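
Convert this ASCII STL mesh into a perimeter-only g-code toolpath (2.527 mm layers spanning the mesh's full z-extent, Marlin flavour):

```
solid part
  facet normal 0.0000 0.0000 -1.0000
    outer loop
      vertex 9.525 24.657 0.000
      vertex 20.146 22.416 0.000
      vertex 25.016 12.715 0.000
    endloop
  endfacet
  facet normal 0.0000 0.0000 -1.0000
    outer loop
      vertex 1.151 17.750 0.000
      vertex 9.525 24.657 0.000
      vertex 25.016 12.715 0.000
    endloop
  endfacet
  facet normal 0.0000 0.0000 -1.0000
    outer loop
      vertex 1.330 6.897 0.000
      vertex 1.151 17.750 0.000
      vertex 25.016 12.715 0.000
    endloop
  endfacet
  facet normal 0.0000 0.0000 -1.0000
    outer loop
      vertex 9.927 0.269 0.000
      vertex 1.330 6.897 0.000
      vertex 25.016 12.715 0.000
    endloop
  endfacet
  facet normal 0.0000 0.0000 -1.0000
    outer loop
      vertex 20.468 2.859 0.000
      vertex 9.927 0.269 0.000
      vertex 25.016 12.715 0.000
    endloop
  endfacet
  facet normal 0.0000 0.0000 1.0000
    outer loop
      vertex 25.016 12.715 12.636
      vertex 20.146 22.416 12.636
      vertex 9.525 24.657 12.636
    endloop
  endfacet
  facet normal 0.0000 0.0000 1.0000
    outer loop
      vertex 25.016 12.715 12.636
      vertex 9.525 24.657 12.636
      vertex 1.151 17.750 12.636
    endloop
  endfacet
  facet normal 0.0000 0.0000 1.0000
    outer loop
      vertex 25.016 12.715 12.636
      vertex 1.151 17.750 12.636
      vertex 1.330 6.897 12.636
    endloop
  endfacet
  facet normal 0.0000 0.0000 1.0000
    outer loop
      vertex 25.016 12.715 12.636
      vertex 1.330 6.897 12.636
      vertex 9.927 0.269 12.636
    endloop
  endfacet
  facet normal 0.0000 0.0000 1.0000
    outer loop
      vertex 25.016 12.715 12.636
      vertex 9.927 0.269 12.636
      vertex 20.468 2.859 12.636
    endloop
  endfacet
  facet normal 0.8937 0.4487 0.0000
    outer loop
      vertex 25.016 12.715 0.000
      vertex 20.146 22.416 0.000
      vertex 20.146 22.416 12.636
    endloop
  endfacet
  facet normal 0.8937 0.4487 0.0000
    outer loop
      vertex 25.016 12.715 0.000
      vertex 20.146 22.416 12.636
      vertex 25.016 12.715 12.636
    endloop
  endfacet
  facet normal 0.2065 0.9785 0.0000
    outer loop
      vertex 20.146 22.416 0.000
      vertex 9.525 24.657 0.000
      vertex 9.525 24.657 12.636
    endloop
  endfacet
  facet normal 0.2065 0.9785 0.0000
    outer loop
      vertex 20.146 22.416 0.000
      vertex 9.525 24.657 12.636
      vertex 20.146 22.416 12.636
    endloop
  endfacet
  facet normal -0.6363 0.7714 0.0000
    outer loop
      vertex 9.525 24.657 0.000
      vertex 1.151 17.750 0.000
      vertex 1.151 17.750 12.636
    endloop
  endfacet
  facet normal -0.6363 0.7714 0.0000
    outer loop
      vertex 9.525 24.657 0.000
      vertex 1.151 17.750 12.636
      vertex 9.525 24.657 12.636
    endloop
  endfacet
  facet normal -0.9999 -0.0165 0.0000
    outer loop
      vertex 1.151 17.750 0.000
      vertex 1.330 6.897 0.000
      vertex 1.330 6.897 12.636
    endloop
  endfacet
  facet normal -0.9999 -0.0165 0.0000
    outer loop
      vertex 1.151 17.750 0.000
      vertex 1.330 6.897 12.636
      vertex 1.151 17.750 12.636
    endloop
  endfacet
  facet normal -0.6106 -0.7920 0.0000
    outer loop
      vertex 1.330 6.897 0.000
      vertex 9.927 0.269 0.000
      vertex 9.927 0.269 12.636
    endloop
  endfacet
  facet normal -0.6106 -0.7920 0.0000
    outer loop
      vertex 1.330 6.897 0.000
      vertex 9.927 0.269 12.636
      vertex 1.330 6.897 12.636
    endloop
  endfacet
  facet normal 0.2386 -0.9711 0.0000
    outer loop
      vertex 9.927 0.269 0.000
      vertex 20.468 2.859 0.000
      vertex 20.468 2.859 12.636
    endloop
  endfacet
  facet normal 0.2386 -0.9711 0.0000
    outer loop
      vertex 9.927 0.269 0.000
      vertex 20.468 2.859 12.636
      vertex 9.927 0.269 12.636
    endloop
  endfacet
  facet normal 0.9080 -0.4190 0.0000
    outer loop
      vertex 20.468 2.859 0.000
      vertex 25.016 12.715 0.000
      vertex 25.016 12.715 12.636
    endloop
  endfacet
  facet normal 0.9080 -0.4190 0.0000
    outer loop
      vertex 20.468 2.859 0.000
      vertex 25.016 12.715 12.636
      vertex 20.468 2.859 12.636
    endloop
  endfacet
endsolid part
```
; perimeter-only toolpath
G21 ; units = mm
G90 ; absolute positioning
G28 ; home
; layer 1
G0 Z2.527
G0 X25.016 Y12.715
G1 X20.146 Y22.416
G1 X9.525 Y24.657
G1 X1.151 Y17.750
G1 X1.330 Y6.897
G1 X9.927 Y0.269
G1 X20.468 Y2.859
G1 X25.016 Y12.715
; layer 2
G0 Z5.054
G0 X25.016 Y12.715
G1 X20.146 Y22.416
G1 X9.525 Y24.657
G1 X1.151 Y17.750
G1 X1.330 Y6.897
G1 X9.927 Y0.269
G1 X20.468 Y2.859
G1 X25.016 Y12.715
; layer 3
G0 Z7.582
G0 X25.016 Y12.715
G1 X20.146 Y22.416
G1 X9.525 Y24.657
G1 X1.151 Y17.750
G1 X1.330 Y6.897
G1 X9.927 Y0.269
G1 X20.468 Y2.859
G1 X25.016 Y12.715
; layer 4
G0 Z10.109
G0 X25.016 Y12.715
G1 X20.146 Y22.416
G1 X9.525 Y24.657
G1 X1.151 Y17.750
G1 X1.330 Y6.897
G1 X9.927 Y0.269
G1 X20.468 Y2.859
G1 X25.016 Y12.715
; layer 5
G0 Z12.636
G0 X25.016 Y12.715
G1 X20.146 Y22.416
G1 X9.525 Y24.657
G1 X1.151 Y17.750
G1 X1.330 Y6.897
G1 X9.927 Y0.269
G1 X20.468 Y2.859
G1 X25.016 Y12.715
M2 ; end

The solid is a regular 7-sided prism (a cylinder approximated with 7 flat sides), circumscribed radius ≈ 12.5 mm, height ≈ 12.6 mm. Slicing at Δz = 2.527 mm — 5 equal slices spanning the solid's height, so layer i sits at z = i·h/5 — gives 5 non-empty perimeters. Each is a 7-segment closed polygon; G0 lifts to the layer z and rapids to the start vertex, then G1 traces the edges.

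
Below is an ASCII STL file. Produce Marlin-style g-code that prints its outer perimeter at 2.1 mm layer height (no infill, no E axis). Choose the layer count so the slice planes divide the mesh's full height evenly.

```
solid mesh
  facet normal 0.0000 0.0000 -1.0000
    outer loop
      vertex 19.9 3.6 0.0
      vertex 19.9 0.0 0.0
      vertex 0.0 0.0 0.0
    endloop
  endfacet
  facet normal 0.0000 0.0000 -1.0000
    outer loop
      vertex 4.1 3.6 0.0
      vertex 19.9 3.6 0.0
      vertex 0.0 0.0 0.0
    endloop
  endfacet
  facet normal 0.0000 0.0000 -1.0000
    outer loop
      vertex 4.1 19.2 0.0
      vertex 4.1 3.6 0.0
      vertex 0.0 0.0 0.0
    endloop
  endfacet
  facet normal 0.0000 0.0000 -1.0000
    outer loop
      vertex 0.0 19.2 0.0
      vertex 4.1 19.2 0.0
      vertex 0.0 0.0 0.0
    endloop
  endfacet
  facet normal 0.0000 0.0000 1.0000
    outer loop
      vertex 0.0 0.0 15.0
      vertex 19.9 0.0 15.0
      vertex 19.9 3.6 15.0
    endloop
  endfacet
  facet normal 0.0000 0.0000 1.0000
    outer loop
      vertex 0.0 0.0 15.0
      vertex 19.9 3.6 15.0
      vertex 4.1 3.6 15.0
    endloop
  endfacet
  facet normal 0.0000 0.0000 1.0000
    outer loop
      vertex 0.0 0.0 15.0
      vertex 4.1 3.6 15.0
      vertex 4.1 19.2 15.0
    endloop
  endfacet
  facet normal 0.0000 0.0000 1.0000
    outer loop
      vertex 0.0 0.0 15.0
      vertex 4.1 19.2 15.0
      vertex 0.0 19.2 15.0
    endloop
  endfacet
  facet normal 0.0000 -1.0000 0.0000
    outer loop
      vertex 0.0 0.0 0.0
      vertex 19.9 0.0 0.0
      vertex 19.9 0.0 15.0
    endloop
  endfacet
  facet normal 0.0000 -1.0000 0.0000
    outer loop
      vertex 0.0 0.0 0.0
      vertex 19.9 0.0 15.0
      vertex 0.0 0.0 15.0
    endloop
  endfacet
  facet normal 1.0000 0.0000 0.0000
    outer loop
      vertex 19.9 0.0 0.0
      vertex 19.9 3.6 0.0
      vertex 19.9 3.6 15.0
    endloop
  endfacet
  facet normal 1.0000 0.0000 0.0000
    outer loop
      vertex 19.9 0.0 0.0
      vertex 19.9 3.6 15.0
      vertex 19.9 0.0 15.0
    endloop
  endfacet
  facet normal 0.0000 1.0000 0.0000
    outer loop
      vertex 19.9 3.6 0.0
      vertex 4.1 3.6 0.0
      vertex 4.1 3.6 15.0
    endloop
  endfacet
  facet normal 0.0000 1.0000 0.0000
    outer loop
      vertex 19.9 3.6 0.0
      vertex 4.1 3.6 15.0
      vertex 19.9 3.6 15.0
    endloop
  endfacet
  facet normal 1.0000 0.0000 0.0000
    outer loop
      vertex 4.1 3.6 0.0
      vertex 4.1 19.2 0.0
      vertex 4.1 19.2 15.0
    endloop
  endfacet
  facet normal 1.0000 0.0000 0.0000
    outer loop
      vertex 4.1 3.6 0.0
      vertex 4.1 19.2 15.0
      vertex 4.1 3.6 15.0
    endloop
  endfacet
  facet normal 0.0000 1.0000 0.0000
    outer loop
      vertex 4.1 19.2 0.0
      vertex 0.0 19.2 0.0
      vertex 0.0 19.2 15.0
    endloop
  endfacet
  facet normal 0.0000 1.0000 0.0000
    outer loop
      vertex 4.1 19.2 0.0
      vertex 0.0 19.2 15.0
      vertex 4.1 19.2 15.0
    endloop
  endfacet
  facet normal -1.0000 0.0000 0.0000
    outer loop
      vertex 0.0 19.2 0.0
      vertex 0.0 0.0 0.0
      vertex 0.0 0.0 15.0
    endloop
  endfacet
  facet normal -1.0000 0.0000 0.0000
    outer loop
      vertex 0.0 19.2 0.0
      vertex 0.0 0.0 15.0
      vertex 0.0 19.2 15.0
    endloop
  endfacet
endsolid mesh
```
; perimeter-only toolpath
G21 ; units = mm
G90 ; absolute positioning
G28 ; home
; layer 1
G0 Z2.1
G0 X0.0 Y0.0
G1 X19.9 Y0.0
G1 X19.9 Y3.6
G1 X4.1 Y3.6
G1 X4.1 Y19.2
G1 X0.0 Y19.2
G1 X0.0 Y0.0
; layer 2
G0 Z4.3
G0 X0.0 Y0.0
G1 X19.9 Y0.0
G1 X19.9 Y3.6
G1 X4.1 Y3.6
G1 X4.1 Y19.2
G1 X0.0 Y19.2
G1 X0.0 Y0.0
; layer 3
G0 Z6.4
G0 X0.0 Y0.0
G1 X19.9 Y0.0
G1 X19.9 Y3.6
G1 X4.1 Y3.6
G1 X4.1 Y19.2
G1 X0.0 Y19.2
G1 X0.0 Y0.0
; layer 4
G0 Z8.6
G0 X0.0 Y0.0
G1 X19.9 Y0.0
G1 X19.9 Y3.6
G1 X4.1 Y3.6
G1 X4.1 Y19.2
G1 X0.0 Y19.2
G1 X0.0 Y0.0
; layer 5
G0 Z10.7
G0 X0.0 Y0.0
G1 X19.9 Y0.0
G1 X19.9 Y3.6
G1 X4.1 Y3.6
G1 X4.1 Y19.2
G1 X0.0 Y19.2
G1 X0.0 Y0.0
; layer 6
G0 Z12.9
G0 X0.0 Y0.0
G1 X19.9 Y0.0
G1 X19.9 Y3.6
G1 X4.1 Y3.6
G1 X4.1 Y19.2
G1 X0.0 Y19.2
G1 X0.0 Y0.0
; layer 7
G0 Z15.0
G0 X0.0 Y0.0
G1 X19.9 Y0.0
G1 X19.9 Y3.6
G1 X4.1 Y3.6
G1 X4.1 Y19.2
G1 X0.0 Y19.2
G1 X0.0 Y0.0
M2 ; end

The solid is an L-shaped prism: outer 19.9 × 19.2 mm, arm thicknesses ≈ 3.6 mm (horizontal) and 4.1 mm (vertical), extruded 15 mm in z. Slicing at Δz = 2.1 mm — 7 equal slices spanning the solid's height, so layer i sits at z = i·h/7 — gives 7 non-empty perimeters. Each is a 6-segment closed polygon; G0 lifts to the layer z and rapids to the start vertex, then G1 traces the edges.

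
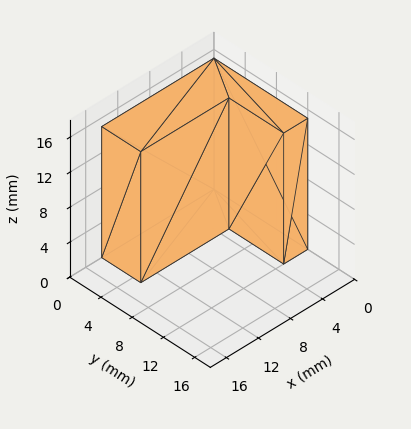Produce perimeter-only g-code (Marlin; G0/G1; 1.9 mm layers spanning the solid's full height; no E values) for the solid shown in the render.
Reading the render: the shape is an L-shaped prism: outer 14 × 12 mm, arm thicknesses ≈ 5 mm (horizontal) and 3 mm (vertical), extruded 15 mm in z (dimensions read to the nearest mm from the axis ticks). For the g-code, the solid's height is divided into equal slices at the stated Δz and each level perimeter traced with G1 moves after a G0 lift.

; perimeter-only toolpath
G21 ; units = mm
G90 ; absolute positioning
G28 ; home
; layer 1
G0 Z1.9
G0 X0.0 Y0.0
G1 X14.0 Y0.0
G1 X14.0 Y5.0
G1 X3.0 Y5.0
G1 X3.0 Y12.0
G1 X0.0 Y12.0
G1 X0.0 Y0.0
; layer 2
G0 Z3.8
G0 X0.0 Y0.0
G1 X14.0 Y0.0
G1 X14.0 Y5.0
G1 X3.0 Y5.0
G1 X3.0 Y12.0
G1 X0.0 Y12.0
G1 X0.0 Y0.0
; layer 3
G0 Z5.6
G0 X0.0 Y0.0
G1 X14.0 Y0.0
G1 X14.0 Y5.0
G1 X3.0 Y5.0
G1 X3.0 Y12.0
G1 X0.0 Y12.0
G1 X0.0 Y0.0
; layer 4
G0 Z7.5
G0 X0.0 Y0.0
G1 X14.0 Y0.0
G1 X14.0 Y5.0
G1 X3.0 Y5.0
G1 X3.0 Y12.0
G1 X0.0 Y12.0
G1 X0.0 Y0.0
; layer 5
G0 Z9.4
G0 X0.0 Y0.0
G1 X14.0 Y0.0
G1 X14.0 Y5.0
G1 X3.0 Y5.0
G1 X3.0 Y12.0
G1 X0.0 Y12.0
G1 X0.0 Y0.0
; layer 6
G0 Z11.2
G0 X0.0 Y0.0
G1 X14.0 Y0.0
G1 X14.0 Y5.0
G1 X3.0 Y5.0
G1 X3.0 Y12.0
G1 X0.0 Y12.0
G1 X0.0 Y0.0
; layer 7
G0 Z13.1
G0 X0.0 Y0.0
G1 X14.0 Y0.0
G1 X14.0 Y5.0
G1 X3.0 Y5.0
G1 X3.0 Y12.0
G1 X0.0 Y12.0
G1 X0.0 Y0.0
; layer 8
G0 Z15.0
G0 X0.0 Y0.0
G1 X14.0 Y0.0
G1 X14.0 Y5.0
G1 X3.0 Y5.0
G1 X3.0 Y12.0
G1 X0.0 Y12.0
G1 X0.0 Y0.0
M2 ; end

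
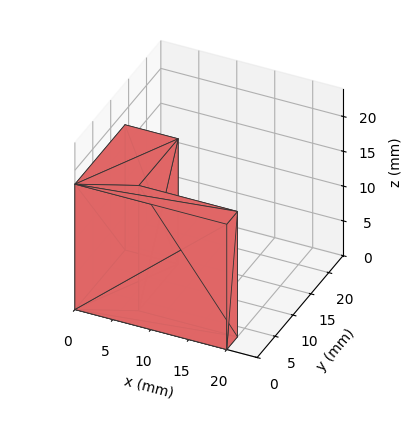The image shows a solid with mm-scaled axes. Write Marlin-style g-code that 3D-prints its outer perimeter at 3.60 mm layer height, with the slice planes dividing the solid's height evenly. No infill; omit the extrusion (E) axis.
Reading the render: the shape is an L-shaped prism: outer 20 × 14 mm, arm thicknesses ≈ 3 mm (horizontal) and 7 mm (vertical), extruded 18 mm in z (dimensions read to the nearest mm from the axis ticks). For the g-code, the solid's height is divided into equal slices at the stated Δz and each level perimeter traced with G1 moves after a G0 lift.

; perimeter-only toolpath
G21 ; units = mm
G90 ; absolute positioning
G28 ; home
; layer 1
G0 Z3.60
G0 X0.00 Y0.00
G1 X20.00 Y0.00
G1 X20.00 Y3.00
G1 X7.00 Y3.00
G1 X7.00 Y14.00
G1 X0.00 Y14.00
G1 X0.00 Y0.00
; layer 2
G0 Z7.20
G0 X0.00 Y0.00
G1 X20.00 Y0.00
G1 X20.00 Y3.00
G1 X7.00 Y3.00
G1 X7.00 Y14.00
G1 X0.00 Y14.00
G1 X0.00 Y0.00
; layer 3
G0 Z10.80
G0 X0.00 Y0.00
G1 X20.00 Y0.00
G1 X20.00 Y3.00
G1 X7.00 Y3.00
G1 X7.00 Y14.00
G1 X0.00 Y14.00
G1 X0.00 Y0.00
; layer 4
G0 Z14.40
G0 X0.00 Y0.00
G1 X20.00 Y0.00
G1 X20.00 Y3.00
G1 X7.00 Y3.00
G1 X7.00 Y14.00
G1 X0.00 Y14.00
G1 X0.00 Y0.00
; layer 5
G0 Z18.00
G0 X0.00 Y0.00
G1 X20.00 Y0.00
G1 X20.00 Y3.00
G1 X7.00 Y3.00
G1 X7.00 Y14.00
G1 X0.00 Y14.00
G1 X0.00 Y0.00
M2 ; end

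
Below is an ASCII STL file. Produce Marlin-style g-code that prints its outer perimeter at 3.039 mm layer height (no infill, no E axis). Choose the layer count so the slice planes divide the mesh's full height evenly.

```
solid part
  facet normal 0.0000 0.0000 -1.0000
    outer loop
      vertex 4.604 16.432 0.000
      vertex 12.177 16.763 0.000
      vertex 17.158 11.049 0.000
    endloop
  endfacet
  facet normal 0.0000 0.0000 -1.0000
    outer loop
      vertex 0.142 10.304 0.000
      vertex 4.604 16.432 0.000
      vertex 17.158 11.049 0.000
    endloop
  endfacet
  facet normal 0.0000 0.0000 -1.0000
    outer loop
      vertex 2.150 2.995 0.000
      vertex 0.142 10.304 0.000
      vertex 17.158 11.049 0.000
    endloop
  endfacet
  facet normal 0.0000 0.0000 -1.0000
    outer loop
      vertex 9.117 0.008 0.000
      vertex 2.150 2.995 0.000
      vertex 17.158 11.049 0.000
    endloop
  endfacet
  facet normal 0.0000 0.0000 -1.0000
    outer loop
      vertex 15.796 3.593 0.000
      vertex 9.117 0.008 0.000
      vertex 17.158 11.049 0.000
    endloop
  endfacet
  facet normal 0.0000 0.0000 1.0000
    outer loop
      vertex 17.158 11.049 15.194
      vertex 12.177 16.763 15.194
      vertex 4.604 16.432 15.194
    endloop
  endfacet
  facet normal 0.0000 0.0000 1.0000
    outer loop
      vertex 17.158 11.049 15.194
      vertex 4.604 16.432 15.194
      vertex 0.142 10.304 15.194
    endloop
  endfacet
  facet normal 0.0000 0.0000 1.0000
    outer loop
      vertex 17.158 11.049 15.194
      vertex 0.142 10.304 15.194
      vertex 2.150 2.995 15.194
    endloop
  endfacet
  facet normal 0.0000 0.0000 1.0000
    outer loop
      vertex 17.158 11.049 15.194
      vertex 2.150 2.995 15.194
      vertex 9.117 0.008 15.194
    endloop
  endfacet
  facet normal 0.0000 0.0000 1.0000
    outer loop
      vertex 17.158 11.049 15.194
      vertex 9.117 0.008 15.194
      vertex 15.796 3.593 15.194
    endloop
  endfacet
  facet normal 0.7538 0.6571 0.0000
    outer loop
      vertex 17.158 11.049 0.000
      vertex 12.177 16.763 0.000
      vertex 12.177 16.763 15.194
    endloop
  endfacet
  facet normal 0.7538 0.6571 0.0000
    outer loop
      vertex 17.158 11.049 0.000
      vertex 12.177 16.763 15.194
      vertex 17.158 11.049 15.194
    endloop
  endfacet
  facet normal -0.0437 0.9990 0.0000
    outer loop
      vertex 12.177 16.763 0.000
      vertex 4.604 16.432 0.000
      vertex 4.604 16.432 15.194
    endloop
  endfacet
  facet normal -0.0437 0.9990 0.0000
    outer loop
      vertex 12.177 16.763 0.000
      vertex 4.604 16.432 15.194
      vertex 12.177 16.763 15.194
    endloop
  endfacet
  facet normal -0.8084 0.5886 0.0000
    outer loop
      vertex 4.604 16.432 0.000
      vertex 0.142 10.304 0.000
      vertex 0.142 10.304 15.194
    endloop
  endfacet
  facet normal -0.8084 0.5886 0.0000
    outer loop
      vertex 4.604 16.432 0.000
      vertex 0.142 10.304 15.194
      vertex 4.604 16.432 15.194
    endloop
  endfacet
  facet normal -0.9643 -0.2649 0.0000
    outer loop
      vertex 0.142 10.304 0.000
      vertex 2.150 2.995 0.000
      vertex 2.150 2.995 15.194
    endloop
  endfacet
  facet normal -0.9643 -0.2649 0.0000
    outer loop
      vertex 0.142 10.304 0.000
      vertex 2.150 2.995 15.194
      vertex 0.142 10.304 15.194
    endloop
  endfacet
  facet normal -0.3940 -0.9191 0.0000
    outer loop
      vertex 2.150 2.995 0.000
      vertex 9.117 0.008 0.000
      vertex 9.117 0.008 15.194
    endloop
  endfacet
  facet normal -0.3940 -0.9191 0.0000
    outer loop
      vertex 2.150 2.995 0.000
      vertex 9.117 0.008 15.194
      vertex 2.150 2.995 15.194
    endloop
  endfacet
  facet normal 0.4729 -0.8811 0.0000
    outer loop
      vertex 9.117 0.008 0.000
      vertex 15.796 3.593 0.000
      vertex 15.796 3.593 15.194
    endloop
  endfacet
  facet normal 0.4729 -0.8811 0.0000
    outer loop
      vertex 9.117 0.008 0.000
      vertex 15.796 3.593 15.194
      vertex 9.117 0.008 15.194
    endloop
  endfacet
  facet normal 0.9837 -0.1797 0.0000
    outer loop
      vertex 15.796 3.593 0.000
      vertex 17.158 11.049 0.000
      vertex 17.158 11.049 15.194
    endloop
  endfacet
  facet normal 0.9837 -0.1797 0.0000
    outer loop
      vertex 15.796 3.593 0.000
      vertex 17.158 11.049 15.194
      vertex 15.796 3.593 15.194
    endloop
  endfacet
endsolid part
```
; perimeter-only toolpath
G21 ; units = mm
G90 ; absolute positioning
G28 ; home
; layer 1
G0 Z3.039
G0 X17.158 Y11.049
G1 X12.177 Y16.763
G1 X4.604 Y16.432
G1 X0.142 Y10.304
G1 X2.150 Y2.995
G1 X9.117 Y0.008
G1 X15.796 Y3.593
G1 X17.158 Y11.049
; layer 2
G0 Z6.078
G0 X17.158 Y11.049
G1 X12.177 Y16.763
G1 X4.604 Y16.432
G1 X0.142 Y10.304
G1 X2.150 Y2.995
G1 X9.117 Y0.008
G1 X15.796 Y3.593
G1 X17.158 Y11.049
; layer 3
G0 Z9.116
G0 X17.158 Y11.049
G1 X12.177 Y16.763
G1 X4.604 Y16.432
G1 X0.142 Y10.304
G1 X2.150 Y2.995
G1 X9.117 Y0.008
G1 X15.796 Y3.593
G1 X17.158 Y11.049
; layer 4
G0 Z12.155
G0 X17.158 Y11.049
G1 X12.177 Y16.763
G1 X4.604 Y16.432
G1 X0.142 Y10.304
G1 X2.150 Y2.995
G1 X9.117 Y0.008
G1 X15.796 Y3.593
G1 X17.158 Y11.049
; layer 5
G0 Z15.194
G0 X17.158 Y11.049
G1 X12.177 Y16.763
G1 X4.604 Y16.432
G1 X0.142 Y10.304
G1 X2.150 Y2.995
G1 X9.117 Y0.008
G1 X15.796 Y3.593
G1 X17.158 Y11.049
M2 ; end

The solid is a regular 7-sided prism (a cylinder approximated with 7 flat sides), circumscribed radius ≈ 8.73 mm, height ≈ 15.2 mm. Slicing at Δz = 3.039 mm — 5 equal slices spanning the solid's height, so layer i sits at z = i·h/5 — gives 5 non-empty perimeters. Each is a 7-segment closed polygon; G0 lifts to the layer z and rapids to the start vertex, then G1 traces the edges.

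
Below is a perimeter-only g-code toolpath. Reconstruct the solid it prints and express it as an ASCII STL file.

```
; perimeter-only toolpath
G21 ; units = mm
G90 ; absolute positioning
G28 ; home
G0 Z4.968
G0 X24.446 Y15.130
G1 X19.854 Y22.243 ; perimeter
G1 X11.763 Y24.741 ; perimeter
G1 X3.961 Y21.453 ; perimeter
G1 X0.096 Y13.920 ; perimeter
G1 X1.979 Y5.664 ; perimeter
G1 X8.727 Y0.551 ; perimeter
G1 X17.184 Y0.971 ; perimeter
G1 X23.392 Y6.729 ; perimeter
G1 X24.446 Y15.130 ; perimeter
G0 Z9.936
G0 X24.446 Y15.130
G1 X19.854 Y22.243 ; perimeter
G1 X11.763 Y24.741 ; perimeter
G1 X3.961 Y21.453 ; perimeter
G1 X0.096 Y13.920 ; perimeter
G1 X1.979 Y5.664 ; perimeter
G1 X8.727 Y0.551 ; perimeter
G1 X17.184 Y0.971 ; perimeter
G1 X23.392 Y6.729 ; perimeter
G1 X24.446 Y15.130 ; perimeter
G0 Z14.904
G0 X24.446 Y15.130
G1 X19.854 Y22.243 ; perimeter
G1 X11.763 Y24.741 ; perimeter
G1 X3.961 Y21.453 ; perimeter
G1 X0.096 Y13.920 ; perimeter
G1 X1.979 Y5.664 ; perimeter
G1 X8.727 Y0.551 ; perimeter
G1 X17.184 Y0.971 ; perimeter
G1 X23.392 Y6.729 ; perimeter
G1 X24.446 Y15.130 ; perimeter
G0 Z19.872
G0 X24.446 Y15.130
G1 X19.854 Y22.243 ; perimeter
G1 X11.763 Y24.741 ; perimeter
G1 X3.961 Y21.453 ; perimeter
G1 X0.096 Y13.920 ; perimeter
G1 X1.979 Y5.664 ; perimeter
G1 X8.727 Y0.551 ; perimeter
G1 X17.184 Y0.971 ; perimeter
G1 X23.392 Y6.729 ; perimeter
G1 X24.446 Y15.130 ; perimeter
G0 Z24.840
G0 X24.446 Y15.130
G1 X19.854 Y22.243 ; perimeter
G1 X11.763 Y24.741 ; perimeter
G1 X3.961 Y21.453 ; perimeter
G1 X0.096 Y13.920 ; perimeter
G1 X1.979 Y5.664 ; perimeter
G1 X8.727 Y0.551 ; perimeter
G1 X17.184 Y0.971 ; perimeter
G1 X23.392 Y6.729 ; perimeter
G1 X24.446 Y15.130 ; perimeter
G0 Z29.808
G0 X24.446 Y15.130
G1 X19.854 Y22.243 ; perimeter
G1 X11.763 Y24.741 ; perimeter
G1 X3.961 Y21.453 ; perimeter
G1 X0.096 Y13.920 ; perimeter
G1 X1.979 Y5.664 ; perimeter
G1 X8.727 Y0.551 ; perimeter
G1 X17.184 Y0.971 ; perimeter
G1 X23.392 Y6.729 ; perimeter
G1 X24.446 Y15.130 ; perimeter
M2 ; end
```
solid part
  facet normal 0.0000 0.0000 -1.0000
    outer loop
      vertex 11.763 24.741 0.000
      vertex 19.854 22.243 0.000
      vertex 24.446 15.130 0.000
    endloop
  endfacet
  facet normal 0.0000 0.0000 -1.0000
    outer loop
      vertex 3.961 21.453 0.000
      vertex 11.763 24.741 0.000
      vertex 24.446 15.130 0.000
    endloop
  endfacet
  facet normal 0.0000 0.0000 -1.0000
    outer loop
      vertex 0.096 13.920 0.000
      vertex 3.961 21.453 0.000
      vertex 24.446 15.130 0.000
    endloop
  endfacet
  facet normal 0.0000 0.0000 -1.0000
    outer loop
      vertex 1.979 5.664 0.000
      vertex 0.096 13.920 0.000
      vertex 24.446 15.130 0.000
    endloop
  endfacet
  facet normal 0.0000 0.0000 -1.0000
    outer loop
      vertex 8.727 0.551 0.000
      vertex 1.979 5.664 0.000
      vertex 24.446 15.130 0.000
    endloop
  endfacet
  facet normal 0.0000 0.0000 -1.0000
    outer loop
      vertex 17.184 0.971 0.000
      vertex 8.727 0.551 0.000
      vertex 24.446 15.130 0.000
    endloop
  endfacet
  facet normal 0.0000 0.0000 -1.0000
    outer loop
      vertex 23.392 6.729 0.000
      vertex 17.184 0.971 0.000
      vertex 24.446 15.130 0.000
    endloop
  endfacet
  facet normal 0.0000 0.0000 1.0000
    outer loop
      vertex 24.446 15.130 29.808
      vertex 19.854 22.243 29.808
      vertex 11.763 24.741 29.808
    endloop
  endfacet
  facet normal 0.0000 0.0000 1.0000
    outer loop
      vertex 24.446 15.130 29.808
      vertex 11.763 24.741 29.808
      vertex 3.961 21.453 29.808
    endloop
  endfacet
  facet normal 0.0000 0.0000 1.0000
    outer loop
      vertex 24.446 15.130 29.808
      vertex 3.961 21.453 29.808
      vertex 0.096 13.920 29.808
    endloop
  endfacet
  facet normal 0.0000 0.0000 1.0000
    outer loop
      vertex 24.446 15.130 29.808
      vertex 0.096 13.920 29.808
      vertex 1.979 5.664 29.808
    endloop
  endfacet
  facet normal 0.0000 0.0000 1.0000
    outer loop
      vertex 24.446 15.130 29.808
      vertex 1.979 5.664 29.808
      vertex 8.727 0.551 29.808
    endloop
  endfacet
  facet normal 0.0000 0.0000 1.0000
    outer loop
      vertex 24.446 15.130 29.808
      vertex 8.727 0.551 29.808
      vertex 17.184 0.971 29.808
    endloop
  endfacet
  facet normal 0.0000 0.0000 1.0000
    outer loop
      vertex 24.446 15.130 29.808
      vertex 17.184 0.971 29.808
      vertex 23.392 6.729 29.808
    endloop
  endfacet
  facet normal 0.8401 0.5424 0.0000
    outer loop
      vertex 24.446 15.130 0.000
      vertex 19.854 22.243 0.000
      vertex 19.854 22.243 29.808
    endloop
  endfacet
  facet normal 0.8401 0.5424 0.0000
    outer loop
      vertex 24.446 15.130 0.000
      vertex 19.854 22.243 29.808
      vertex 24.446 15.130 29.808
    endloop
  endfacet
  facet normal 0.2950 0.9555 0.0000
    outer loop
      vertex 19.854 22.243 0.000
      vertex 11.763 24.741 0.000
      vertex 11.763 24.741 29.808
    endloop
  endfacet
  facet normal 0.2950 0.9555 0.0000
    outer loop
      vertex 19.854 22.243 0.000
      vertex 11.763 24.741 29.808
      vertex 19.854 22.243 29.808
    endloop
  endfacet
  facet normal -0.3884 0.9215 0.0000
    outer loop
      vertex 11.763 24.741 0.000
      vertex 3.961 21.453 0.000
      vertex 3.961 21.453 29.808
    endloop
  endfacet
  facet normal -0.3884 0.9215 0.0000
    outer loop
      vertex 11.763 24.741 0.000
      vertex 3.961 21.453 29.808
      vertex 11.763 24.741 29.808
    endloop
  endfacet
  facet normal -0.8897 0.4565 0.0000
    outer loop
      vertex 3.961 21.453 0.000
      vertex 0.096 13.920 0.000
      vertex 0.096 13.920 29.808
    endloop
  endfacet
  facet normal -0.8897 0.4565 0.0000
    outer loop
      vertex 3.961 21.453 0.000
      vertex 0.096 13.920 29.808
      vertex 3.961 21.453 29.808
    endloop
  endfacet
  facet normal -0.9750 -0.2224 0.0000
    outer loop
      vertex 0.096 13.920 0.000
      vertex 1.979 5.664 0.000
      vertex 1.979 5.664 29.808
    endloop
  endfacet
  facet normal -0.9750 -0.2224 0.0000
    outer loop
      vertex 0.096 13.920 0.000
      vertex 1.979 5.664 29.808
      vertex 0.096 13.920 29.808
    endloop
  endfacet
  facet normal -0.6039 -0.7970 0.0000
    outer loop
      vertex 1.979 5.664 0.000
      vertex 8.727 0.551 0.000
      vertex 8.727 0.551 29.808
    endloop
  endfacet
  facet normal -0.6039 -0.7970 0.0000
    outer loop
      vertex 1.979 5.664 0.000
      vertex 8.727 0.551 29.808
      vertex 1.979 5.664 29.808
    endloop
  endfacet
  facet normal 0.0496 -0.9988 0.0000
    outer loop
      vertex 8.727 0.551 0.000
      vertex 17.184 0.971 0.000
      vertex 17.184 0.971 29.808
    endloop
  endfacet
  facet normal 0.0496 -0.9988 0.0000
    outer loop
      vertex 8.727 0.551 0.000
      vertex 17.184 0.971 29.808
      vertex 8.727 0.551 29.808
    endloop
  endfacet
  facet normal 0.6800 -0.7332 0.0000
    outer loop
      vertex 17.184 0.971 0.000
      vertex 23.392 6.729 0.000
      vertex 23.392 6.729 29.808
    endloop
  endfacet
  facet normal 0.6800 -0.7332 0.0000
    outer loop
      vertex 17.184 0.971 0.000
      vertex 23.392 6.729 29.808
      vertex 17.184 0.971 29.808
    endloop
  endfacet
  facet normal 0.9922 -0.1245 0.0000
    outer loop
      vertex 23.392 6.729 0.000
      vertex 24.446 15.130 0.000
      vertex 24.446 15.130 29.808
    endloop
  endfacet
  facet normal 0.9922 -0.1245 0.0000
    outer loop
      vertex 23.392 6.729 0.000
      vertex 24.446 15.130 29.808
      vertex 23.392 6.729 29.808
    endloop
  endfacet
endsolid part

The G0 Z moves step by Δz≈4.968 mm. Every layer's G1 loop is the same polygon, so the solid is a straight extrusion of it from z=0 to z≈29.8. Closing with flat bottom and top caps and triangulating gives 32 facets — a regular 9-sided prism (a cylinder approximated with 9 flat sides), circumscribed radius ≈ 12.4 mm, height ≈ 29.8 mm.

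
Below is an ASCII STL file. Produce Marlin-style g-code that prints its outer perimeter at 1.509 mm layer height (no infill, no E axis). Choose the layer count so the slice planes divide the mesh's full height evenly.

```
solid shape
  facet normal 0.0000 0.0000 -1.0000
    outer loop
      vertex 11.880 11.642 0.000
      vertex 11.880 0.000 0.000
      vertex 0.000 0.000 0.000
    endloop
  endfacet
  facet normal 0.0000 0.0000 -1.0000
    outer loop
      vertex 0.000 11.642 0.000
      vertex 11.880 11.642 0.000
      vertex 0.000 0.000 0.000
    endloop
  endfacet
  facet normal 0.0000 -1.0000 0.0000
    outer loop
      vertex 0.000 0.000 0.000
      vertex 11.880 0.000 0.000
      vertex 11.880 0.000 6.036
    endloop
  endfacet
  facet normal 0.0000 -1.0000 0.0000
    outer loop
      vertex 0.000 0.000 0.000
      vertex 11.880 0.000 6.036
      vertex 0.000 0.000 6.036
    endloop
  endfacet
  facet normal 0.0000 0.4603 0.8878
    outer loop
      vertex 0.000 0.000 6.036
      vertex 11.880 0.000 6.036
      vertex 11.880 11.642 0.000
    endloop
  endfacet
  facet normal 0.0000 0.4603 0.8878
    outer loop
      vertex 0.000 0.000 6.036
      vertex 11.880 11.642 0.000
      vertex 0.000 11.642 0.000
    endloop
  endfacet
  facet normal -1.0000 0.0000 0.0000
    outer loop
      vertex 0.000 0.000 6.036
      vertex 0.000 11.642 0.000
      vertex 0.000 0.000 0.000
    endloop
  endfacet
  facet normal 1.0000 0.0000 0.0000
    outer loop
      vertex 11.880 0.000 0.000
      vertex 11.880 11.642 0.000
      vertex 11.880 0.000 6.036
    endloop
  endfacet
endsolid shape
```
; perimeter-only toolpath
G21 ; units = mm
G90 ; absolute positioning
G28 ; home
; layer 1
G0 Z1.509
G0 X0.000 Y0.000
G1 X11.880 Y0.000
G1 X11.880 Y8.732
G1 X0.000 Y8.732
G1 X0.000 Y0.000
; layer 2
G0 Z3.018
G0 X0.000 Y0.000
G1 X11.880 Y0.000
G1 X11.880 Y5.821
G1 X0.000 Y5.821
G1 X0.000 Y0.000
; layer 3
G0 Z4.527
G0 X0.000 Y0.000
G1 X11.880 Y0.000
G1 X11.880 Y2.911
G1 X0.000 Y2.911
G1 X0.000 Y0.000
M2 ; end

The solid is a wedge (ramp): 11.9 × 11.6 mm base, rising to 6.04 mm along the y=0 edge and sloping linearly to z=0 at y=11.6. Slicing at Δz = 1.509 mm — 4 equal slices spanning the solid's height, so layer i sits at z = i·h/4 — gives 3 non-empty perimeters. Each is a 4-segment closed polygon; G0 lifts to the layer z and rapids to the start vertex, then G1 traces the edges. The cross-section shrinks linearly with z (the slice at the apex is degenerate and omitted).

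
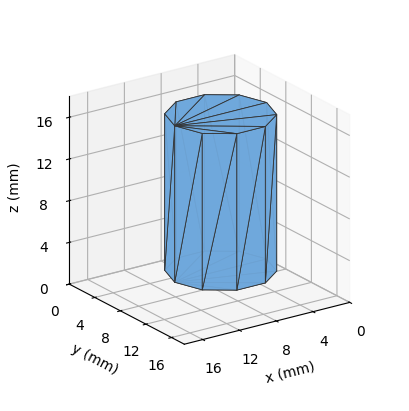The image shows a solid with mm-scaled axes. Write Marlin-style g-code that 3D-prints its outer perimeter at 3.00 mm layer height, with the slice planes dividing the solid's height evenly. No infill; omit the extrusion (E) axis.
Reading the render: the shape is a regular 10-sided prism (a cylinder approximated with 10 flat sides), circumscribed radius ≈ 5 mm, height ≈ 15 mm (dimensions read to the nearest mm from the axis ticks). For the g-code, the solid's height is divided into equal slices at the stated Δz and each level perimeter traced with G1 moves after a G0 lift.

; perimeter-only toolpath
G21 ; units = mm
G90 ; absolute positioning
G28 ; home
; layer 1
G0 Z3.00
G0 X10.00 Y5.00
G1 X9.05 Y7.94
G1 X6.55 Y9.76
G1 X3.45 Y9.76
G1 X0.95 Y7.94
G1 X0.00 Y5.00
G1 X0.95 Y2.06
G1 X3.45 Y0.24
G1 X6.55 Y0.24
G1 X9.05 Y2.06
G1 X10.00 Y5.00
; layer 2
G0 Z6.00
G0 X10.00 Y5.00
G1 X9.05 Y7.94
G1 X6.55 Y9.76
G1 X3.45 Y9.76
G1 X0.95 Y7.94
G1 X0.00 Y5.00
G1 X0.95 Y2.06
G1 X3.45 Y0.24
G1 X6.55 Y0.24
G1 X9.05 Y2.06
G1 X10.00 Y5.00
; layer 3
G0 Z9.00
G0 X10.00 Y5.00
G1 X9.05 Y7.94
G1 X6.55 Y9.76
G1 X3.45 Y9.76
G1 X0.95 Y7.94
G1 X0.00 Y5.00
G1 X0.95 Y2.06
G1 X3.45 Y0.24
G1 X6.55 Y0.24
G1 X9.05 Y2.06
G1 X10.00 Y5.00
; layer 4
G0 Z12.00
G0 X10.00 Y5.00
G1 X9.05 Y7.94
G1 X6.55 Y9.76
G1 X3.45 Y9.76
G1 X0.95 Y7.94
G1 X0.00 Y5.00
G1 X0.95 Y2.06
G1 X3.45 Y0.24
G1 X6.55 Y0.24
G1 X9.05 Y2.06
G1 X10.00 Y5.00
; layer 5
G0 Z15.00
G0 X10.00 Y5.00
G1 X9.05 Y7.94
G1 X6.55 Y9.76
G1 X3.45 Y9.76
G1 X0.95 Y7.94
G1 X0.00 Y5.00
G1 X0.95 Y2.06
G1 X3.45 Y0.24
G1 X6.55 Y0.24
G1 X9.05 Y2.06
G1 X10.00 Y5.00
M2 ; end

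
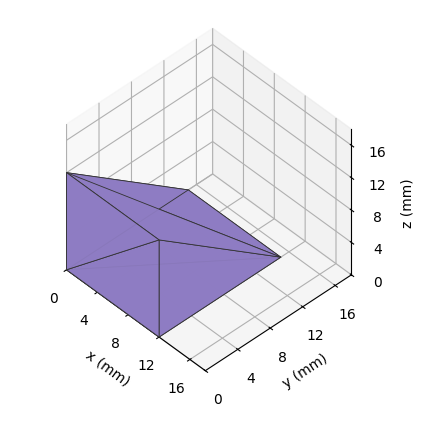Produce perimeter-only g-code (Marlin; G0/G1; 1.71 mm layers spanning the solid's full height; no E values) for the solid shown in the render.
Reading the render: the shape is a wedge (ramp): 12 × 15 mm base, rising to 12 mm along the y=0 edge and sloping linearly to z=0 at y=15 (dimensions read to the nearest mm from the axis ticks). For the g-code, the solid's height is divided into equal slices at the stated Δz and each level perimeter traced with G1 moves after a G0 lift.

; perimeter-only toolpath
G21 ; units = mm
G90 ; absolute positioning
G28 ; home
; layer 1
G0 Z1.71
G0 X0.00 Y0.00
G1 X12.00 Y0.00
G1 X12.00 Y12.86
G1 X0.00 Y12.86
G1 X0.00 Y0.00
; layer 2
G0 Z3.43
G0 X0.00 Y0.00
G1 X12.00 Y0.00
G1 X12.00 Y10.71
G1 X0.00 Y10.71
G1 X0.00 Y0.00
; layer 3
G0 Z5.14
G0 X0.00 Y0.00
G1 X12.00 Y0.00
G1 X12.00 Y8.57
G1 X0.00 Y8.57
G1 X0.00 Y0.00
; layer 4
G0 Z6.86
G0 X0.00 Y0.00
G1 X12.00 Y0.00
G1 X12.00 Y6.43
G1 X0.00 Y6.43
G1 X0.00 Y0.00
; layer 5
G0 Z8.57
G0 X0.00 Y0.00
G1 X12.00 Y0.00
G1 X12.00 Y4.29
G1 X0.00 Y4.29
G1 X0.00 Y0.00
; layer 6
G0 Z10.29
G0 X0.00 Y0.00
G1 X12.00 Y0.00
G1 X12.00 Y2.14
G1 X0.00 Y2.14
G1 X0.00 Y0.00
M2 ; end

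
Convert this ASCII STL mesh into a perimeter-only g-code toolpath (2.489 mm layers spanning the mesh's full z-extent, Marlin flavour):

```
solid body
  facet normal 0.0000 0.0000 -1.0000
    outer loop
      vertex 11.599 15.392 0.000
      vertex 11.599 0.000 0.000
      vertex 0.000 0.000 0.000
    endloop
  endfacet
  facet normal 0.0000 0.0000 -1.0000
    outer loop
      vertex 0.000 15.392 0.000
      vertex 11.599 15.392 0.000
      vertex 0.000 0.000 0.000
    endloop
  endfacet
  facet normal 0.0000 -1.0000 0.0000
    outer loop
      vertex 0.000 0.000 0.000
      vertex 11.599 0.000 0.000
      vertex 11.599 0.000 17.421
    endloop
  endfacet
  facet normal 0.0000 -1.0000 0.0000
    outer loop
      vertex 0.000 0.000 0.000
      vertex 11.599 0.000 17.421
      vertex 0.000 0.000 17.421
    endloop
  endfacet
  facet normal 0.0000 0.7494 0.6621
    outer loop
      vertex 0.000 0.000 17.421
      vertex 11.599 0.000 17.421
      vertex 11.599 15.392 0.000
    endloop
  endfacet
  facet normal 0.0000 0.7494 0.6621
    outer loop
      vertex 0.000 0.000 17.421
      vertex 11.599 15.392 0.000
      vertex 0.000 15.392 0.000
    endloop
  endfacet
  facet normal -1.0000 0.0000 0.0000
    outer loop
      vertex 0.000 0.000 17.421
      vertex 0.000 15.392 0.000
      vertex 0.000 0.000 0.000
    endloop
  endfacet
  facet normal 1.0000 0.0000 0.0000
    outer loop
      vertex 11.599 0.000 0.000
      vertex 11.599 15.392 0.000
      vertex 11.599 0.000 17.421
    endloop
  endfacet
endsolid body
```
; perimeter-only toolpath
G21 ; units = mm
G90 ; absolute positioning
G28 ; home
; layer 1
G0 Z2.489
G0 X0.000 Y0.000
G1 X11.599 Y0.000
G1 X11.599 Y13.193
G1 X0.000 Y13.193
G1 X0.000 Y0.000
; layer 2
G0 Z4.977
G0 X0.000 Y0.000
G1 X11.599 Y0.000
G1 X11.599 Y10.994
G1 X0.000 Y10.994
G1 X0.000 Y0.000
; layer 3
G0 Z7.466
G0 X0.000 Y0.000
G1 X11.599 Y0.000
G1 X11.599 Y8.795
G1 X0.000 Y8.795
G1 X0.000 Y0.000
; layer 4
G0 Z9.955
G0 X0.000 Y0.000
G1 X11.599 Y0.000
G1 X11.599 Y6.597
G1 X0.000 Y6.597
G1 X0.000 Y0.000
; layer 5
G0 Z12.444
G0 X0.000 Y0.000
G1 X11.599 Y0.000
G1 X11.599 Y4.398
G1 X0.000 Y4.398
G1 X0.000 Y0.000
; layer 6
G0 Z14.932
G0 X0.000 Y0.000
G1 X11.599 Y0.000
G1 X11.599 Y2.199
G1 X0.000 Y2.199
G1 X0.000 Y0.000
M2 ; end

The solid is a wedge (ramp): 11.6 × 15.4 mm base, rising to 17.4 mm along the y=0 edge and sloping linearly to z=0 at y=15.4. Slicing at Δz = 2.489 mm — 7 equal slices spanning the solid's height, so layer i sits at z = i·h/7 — gives 6 non-empty perimeters. Each is a 4-segment closed polygon; G0 lifts to the layer z and rapids to the start vertex, then G1 traces the edges. The cross-section shrinks linearly with z (the slice at the apex is degenerate and omitted).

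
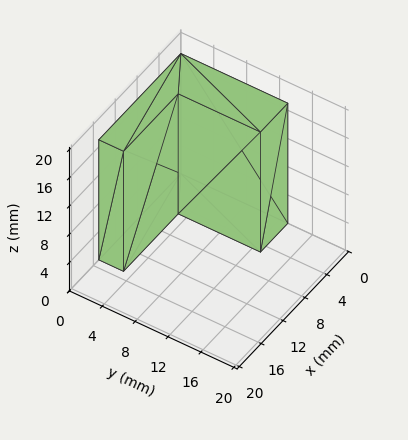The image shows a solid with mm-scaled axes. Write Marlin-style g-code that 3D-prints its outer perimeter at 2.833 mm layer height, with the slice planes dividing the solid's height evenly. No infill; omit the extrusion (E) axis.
Reading the render: the shape is an L-shaped prism: outer 15 × 13 mm, arm thicknesses ≈ 3 mm (horizontal) and 5 mm (vertical), extruded 17 mm in z (dimensions read to the nearest mm from the axis ticks). For the g-code, the solid's height is divided into equal slices at the stated Δz and each level perimeter traced with G1 moves after a G0 lift.

; perimeter-only toolpath
G21 ; units = mm
G90 ; absolute positioning
G28 ; home
; layer 1
G0 Z2.833
G0 X0.000 Y0.000
G1 X15.000 Y0.000
G1 X15.000 Y3.000
G1 X5.000 Y3.000
G1 X5.000 Y13.000
G1 X0.000 Y13.000
G1 X0.000 Y0.000
; layer 2
G0 Z5.667
G0 X0.000 Y0.000
G1 X15.000 Y0.000
G1 X15.000 Y3.000
G1 X5.000 Y3.000
G1 X5.000 Y13.000
G1 X0.000 Y13.000
G1 X0.000 Y0.000
; layer 3
G0 Z8.500
G0 X0.000 Y0.000
G1 X15.000 Y0.000
G1 X15.000 Y3.000
G1 X5.000 Y3.000
G1 X5.000 Y13.000
G1 X0.000 Y13.000
G1 X0.000 Y0.000
; layer 4
G0 Z11.333
G0 X0.000 Y0.000
G1 X15.000 Y0.000
G1 X15.000 Y3.000
G1 X5.000 Y3.000
G1 X5.000 Y13.000
G1 X0.000 Y13.000
G1 X0.000 Y0.000
; layer 5
G0 Z14.167
G0 X0.000 Y0.000
G1 X15.000 Y0.000
G1 X15.000 Y3.000
G1 X5.000 Y3.000
G1 X5.000 Y13.000
G1 X0.000 Y13.000
G1 X0.000 Y0.000
; layer 6
G0 Z17.000
G0 X0.000 Y0.000
G1 X15.000 Y0.000
G1 X15.000 Y3.000
G1 X5.000 Y3.000
G1 X5.000 Y13.000
G1 X0.000 Y13.000
G1 X0.000 Y0.000
M2 ; end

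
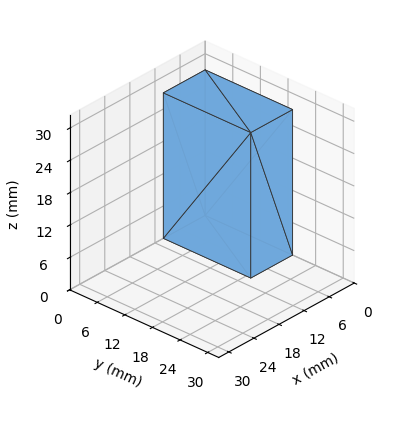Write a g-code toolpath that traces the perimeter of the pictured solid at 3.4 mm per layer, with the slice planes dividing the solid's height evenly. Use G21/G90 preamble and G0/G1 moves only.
Reading the render: the shape is a rectangular box, roughly 10 × 19 mm footprint and 27 mm tall (dimensions read to the nearest mm from the axis ticks). For the g-code, the solid's height is divided into equal slices at the stated Δz and each level perimeter traced with G1 moves after a G0 lift.

; perimeter-only toolpath
G21 ; units = mm
G90 ; absolute positioning
G28 ; home
; layer 1
G0 Z3.4
G0 X0.0 Y0.0
G1 X10.0 Y0.0
G1 X10.0 Y19.0
G1 X0.0 Y19.0
G1 X0.0 Y0.0
; layer 2
G0 Z6.8
G0 X0.0 Y0.0
G1 X10.0 Y0.0
G1 X10.0 Y19.0
G1 X0.0 Y19.0
G1 X0.0 Y0.0
; layer 3
G0 Z10.1
G0 X0.0 Y0.0
G1 X10.0 Y0.0
G1 X10.0 Y19.0
G1 X0.0 Y19.0
G1 X0.0 Y0.0
; layer 4
G0 Z13.5
G0 X0.0 Y0.0
G1 X10.0 Y0.0
G1 X10.0 Y19.0
G1 X0.0 Y19.0
G1 X0.0 Y0.0
; layer 5
G0 Z16.9
G0 X0.0 Y0.0
G1 X10.0 Y0.0
G1 X10.0 Y19.0
G1 X0.0 Y19.0
G1 X0.0 Y0.0
; layer 6
G0 Z20.2
G0 X0.0 Y0.0
G1 X10.0 Y0.0
G1 X10.0 Y19.0
G1 X0.0 Y19.0
G1 X0.0 Y0.0
; layer 7
G0 Z23.6
G0 X0.0 Y0.0
G1 X10.0 Y0.0
G1 X10.0 Y19.0
G1 X0.0 Y19.0
G1 X0.0 Y0.0
; layer 8
G0 Z27.0
G0 X0.0 Y0.0
G1 X10.0 Y0.0
G1 X10.0 Y19.0
G1 X0.0 Y19.0
G1 X0.0 Y0.0
M2 ; end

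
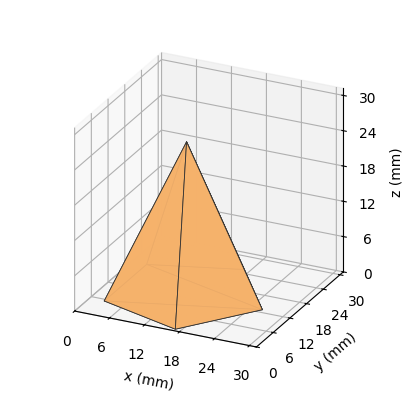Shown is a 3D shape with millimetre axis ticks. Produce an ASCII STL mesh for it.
Reading the render: the shape is a regular 5-sided pyramid, base circumscribed radius ≈ 13 mm, apex at z ≈ 26 mm (dimensions read to the nearest mm from the axis ticks). For the STL, each face is triangulated and given an outward normal.

solid part
  facet normal 0.0000 0.0000 -1.0000
    outer loop
      vertex 2.5 20.6 0.0
      vertex 17.0 25.4 0.0
      vertex 26.0 13.0 0.0
    endloop
  endfacet
  facet normal 0.0000 0.0000 -1.0000
    outer loop
      vertex 2.5 5.4 0.0
      vertex 2.5 20.6 0.0
      vertex 26.0 13.0 0.0
    endloop
  endfacet
  facet normal 0.0000 0.0000 -1.0000
    outer loop
      vertex 17.0 0.6 0.0
      vertex 2.5 5.4 0.0
      vertex 26.0 13.0 0.0
    endloop
  endfacet
  facet normal 0.7502 0.5445 0.3751
    outer loop
      vertex 26.0 13.0 0.0
      vertex 17.0 25.4 0.0
      vertex 13.0 13.0 26.0
    endloop
  endfacet
  facet normal -0.2913 0.8801 0.3749
    outer loop
      vertex 17.0 25.4 0.0
      vertex 2.5 20.6 0.0
      vertex 13.0 13.0 26.0
    endloop
  endfacet
  facet normal -0.9272 0.0000 0.3745
    outer loop
      vertex 2.5 20.6 0.0
      vertex 2.5 5.4 0.0
      vertex 13.0 13.0 26.0
    endloop
  endfacet
  facet normal -0.2913 -0.8801 0.3749
    outer loop
      vertex 2.5 5.4 0.0
      vertex 17.0 0.6 0.0
      vertex 13.0 13.0 26.0
    endloop
  endfacet
  facet normal 0.7502 -0.5445 0.3751
    outer loop
      vertex 17.0 0.6 0.0
      vertex 26.0 13.0 0.0
      vertex 13.0 13.0 26.0
    endloop
  endfacet
endsolid part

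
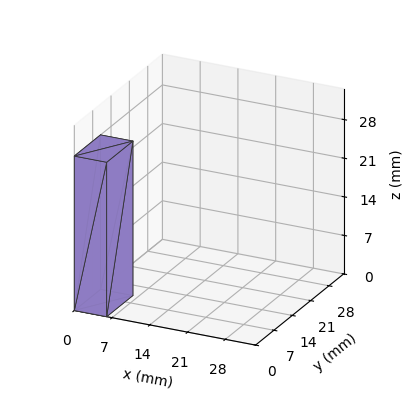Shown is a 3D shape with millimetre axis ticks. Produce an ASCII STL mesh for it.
Reading the render: the shape is a rectangular box, roughly 6 × 10 mm footprint and 28 mm tall (dimensions read to the nearest mm from the axis ticks). For the STL, each face is triangulated and given an outward normal.

solid part
  facet normal 0.0000 0.0000 -1.0000
    outer loop
      vertex 6.000 10.000 0.000
      vertex 6.000 0.000 0.000
      vertex 0.000 0.000 0.000
    endloop
  endfacet
  facet normal 0.0000 0.0000 -1.0000
    outer loop
      vertex 0.000 10.000 0.000
      vertex 6.000 10.000 0.000
      vertex 0.000 0.000 0.000
    endloop
  endfacet
  facet normal 0.0000 0.0000 1.0000
    outer loop
      vertex 0.000 0.000 28.000
      vertex 6.000 0.000 28.000
      vertex 6.000 10.000 28.000
    endloop
  endfacet
  facet normal 0.0000 0.0000 1.0000
    outer loop
      vertex 0.000 0.000 28.000
      vertex 6.000 10.000 28.000
      vertex 0.000 10.000 28.000
    endloop
  endfacet
  facet normal 0.0000 -1.0000 0.0000
    outer loop
      vertex 0.000 0.000 0.000
      vertex 6.000 0.000 0.000
      vertex 6.000 0.000 28.000
    endloop
  endfacet
  facet normal 0.0000 -1.0000 0.0000
    outer loop
      vertex 0.000 0.000 0.000
      vertex 6.000 0.000 28.000
      vertex 0.000 0.000 28.000
    endloop
  endfacet
  facet normal 0.0000 1.0000 0.0000
    outer loop
      vertex 6.000 10.000 28.000
      vertex 6.000 10.000 0.000
      vertex 0.000 10.000 0.000
    endloop
  endfacet
  facet normal 0.0000 1.0000 0.0000
    outer loop
      vertex 0.000 10.000 28.000
      vertex 6.000 10.000 28.000
      vertex 0.000 10.000 0.000
    endloop
  endfacet
  facet normal -1.0000 0.0000 0.0000
    outer loop
      vertex 0.000 10.000 28.000
      vertex 0.000 10.000 0.000
      vertex 0.000 0.000 0.000
    endloop
  endfacet
  facet normal -1.0000 0.0000 0.0000
    outer loop
      vertex 0.000 0.000 28.000
      vertex 0.000 10.000 28.000
      vertex 0.000 0.000 0.000
    endloop
  endfacet
  facet normal 1.0000 0.0000 0.0000
    outer loop
      vertex 6.000 0.000 0.000
      vertex 6.000 10.000 0.000
      vertex 6.000 10.000 28.000
    endloop
  endfacet
  facet normal 1.0000 0.0000 0.0000
    outer loop
      vertex 6.000 0.000 0.000
      vertex 6.000 10.000 28.000
      vertex 6.000 0.000 28.000
    endloop
  endfacet
endsolid part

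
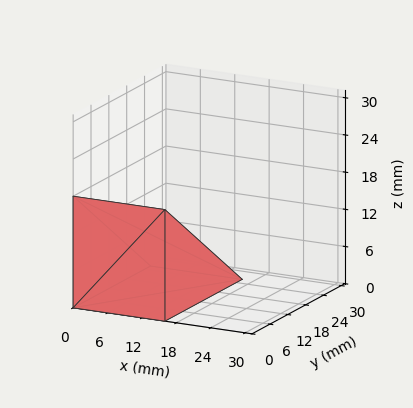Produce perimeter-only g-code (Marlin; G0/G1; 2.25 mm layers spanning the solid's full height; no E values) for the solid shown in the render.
Reading the render: the shape is a wedge (ramp): 16 × 26 mm base, rising to 18 mm along the y=0 edge and sloping linearly to z=0 at y=26 (dimensions read to the nearest mm from the axis ticks). For the g-code, the solid's height is divided into equal slices at the stated Δz and each level perimeter traced with G1 moves after a G0 lift.

; perimeter-only toolpath
G21 ; units = mm
G90 ; absolute positioning
G28 ; home
; layer 1
G0 Z2.25
G0 X0.00 Y0.00
G1 X16.00 Y0.00
G1 X16.00 Y22.75
G1 X0.00 Y22.75
G1 X0.00 Y0.00
; layer 2
G0 Z4.50
G0 X0.00 Y0.00
G1 X16.00 Y0.00
G1 X16.00 Y19.50
G1 X0.00 Y19.50
G1 X0.00 Y0.00
; layer 3
G0 Z6.75
G0 X0.00 Y0.00
G1 X16.00 Y0.00
G1 X16.00 Y16.25
G1 X0.00 Y16.25
G1 X0.00 Y0.00
; layer 4
G0 Z9.00
G0 X0.00 Y0.00
G1 X16.00 Y0.00
G1 X16.00 Y13.00
G1 X0.00 Y13.00
G1 X0.00 Y0.00
; layer 5
G0 Z11.25
G0 X0.00 Y0.00
G1 X16.00 Y0.00
G1 X16.00 Y9.75
G1 X0.00 Y9.75
G1 X0.00 Y0.00
; layer 6
G0 Z13.50
G0 X0.00 Y0.00
G1 X16.00 Y0.00
G1 X16.00 Y6.50
G1 X0.00 Y6.50
G1 X0.00 Y0.00
; layer 7
G0 Z15.75
G0 X0.00 Y0.00
G1 X16.00 Y0.00
G1 X16.00 Y3.25
G1 X0.00 Y3.25
G1 X0.00 Y0.00
M2 ; end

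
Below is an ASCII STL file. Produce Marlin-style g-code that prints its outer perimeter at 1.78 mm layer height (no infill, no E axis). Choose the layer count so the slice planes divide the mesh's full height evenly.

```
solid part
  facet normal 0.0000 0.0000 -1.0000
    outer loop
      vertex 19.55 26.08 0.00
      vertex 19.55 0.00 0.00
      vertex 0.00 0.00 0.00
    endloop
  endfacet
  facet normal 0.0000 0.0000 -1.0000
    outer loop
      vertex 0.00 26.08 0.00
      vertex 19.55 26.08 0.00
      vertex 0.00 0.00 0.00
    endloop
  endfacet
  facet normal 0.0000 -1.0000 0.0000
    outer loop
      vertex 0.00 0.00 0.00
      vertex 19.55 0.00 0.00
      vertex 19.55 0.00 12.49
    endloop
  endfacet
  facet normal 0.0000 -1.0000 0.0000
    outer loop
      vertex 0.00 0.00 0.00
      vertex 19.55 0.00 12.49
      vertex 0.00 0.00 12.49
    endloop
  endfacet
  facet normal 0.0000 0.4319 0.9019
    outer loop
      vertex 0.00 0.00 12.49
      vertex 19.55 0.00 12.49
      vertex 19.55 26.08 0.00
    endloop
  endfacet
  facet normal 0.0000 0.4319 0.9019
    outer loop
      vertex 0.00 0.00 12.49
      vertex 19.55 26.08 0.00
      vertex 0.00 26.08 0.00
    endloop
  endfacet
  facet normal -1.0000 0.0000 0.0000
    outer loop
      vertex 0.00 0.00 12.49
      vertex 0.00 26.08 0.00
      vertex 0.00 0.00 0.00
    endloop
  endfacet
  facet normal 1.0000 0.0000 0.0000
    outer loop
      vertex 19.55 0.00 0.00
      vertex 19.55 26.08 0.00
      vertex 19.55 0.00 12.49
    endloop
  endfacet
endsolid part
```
; perimeter-only toolpath
G21 ; units = mm
G90 ; absolute positioning
G28 ; home
; layer 1
G0 Z1.78
G0 X0.00 Y0.00
G1 X19.55 Y0.00
G1 X19.55 Y22.35
G1 X0.00 Y22.35
G1 X0.00 Y0.00
; layer 2
G0 Z3.57
G0 X0.00 Y0.00
G1 X19.55 Y0.00
G1 X19.55 Y18.63
G1 X0.00 Y18.63
G1 X0.00 Y0.00
; layer 3
G0 Z5.35
G0 X0.00 Y0.00
G1 X19.55 Y0.00
G1 X19.55 Y14.90
G1 X0.00 Y14.90
G1 X0.00 Y0.00
; layer 4
G0 Z7.14
G0 X0.00 Y0.00
G1 X19.55 Y0.00
G1 X19.55 Y11.18
G1 X0.00 Y11.18
G1 X0.00 Y0.00
; layer 5
G0 Z8.92
G0 X0.00 Y0.00
G1 X19.55 Y0.00
G1 X19.55 Y7.45
G1 X0.00 Y7.45
G1 X0.00 Y0.00
; layer 6
G0 Z10.71
G0 X0.00 Y0.00
G1 X19.55 Y0.00
G1 X19.55 Y3.73
G1 X0.00 Y3.73
G1 X0.00 Y0.00
M2 ; end

The solid is a wedge (ramp): 19.6 × 26.1 mm base, rising to 12.5 mm along the y=0 edge and sloping linearly to z=0 at y=26.1. Slicing at Δz = 1.78 mm — 7 equal slices spanning the solid's height, so layer i sits at z = i·h/7 — gives 6 non-empty perimeters. Each is a 4-segment closed polygon; G0 lifts to the layer z and rapids to the start vertex, then G1 traces the edges. The cross-section shrinks linearly with z (the slice at the apex is degenerate and omitted).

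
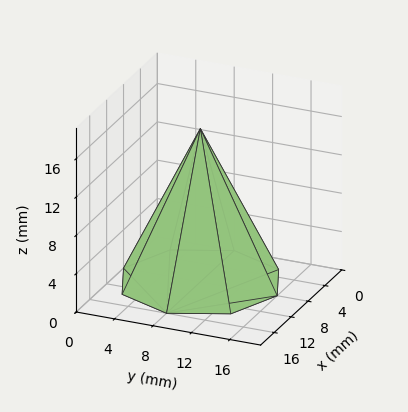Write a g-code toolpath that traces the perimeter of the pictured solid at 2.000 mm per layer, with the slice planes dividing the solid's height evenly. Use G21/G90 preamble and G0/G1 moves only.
Reading the render: the shape is a regular 8-sided pyramid, base circumscribed radius ≈ 8 mm, apex at z ≈ 16 mm (dimensions read to the nearest mm from the axis ticks). For the g-code, the solid's height is divided into equal slices at the stated Δz and each level perimeter traced with G1 moves after a G0 lift.

; perimeter-only toolpath
G21 ; units = mm
G90 ; absolute positioning
G28 ; home
; layer 1
G0 Z2.000
G0 X15.000 Y8.000
G1 X12.950 Y12.950
G1 X8.000 Y15.000
G1 X3.050 Y12.950
G1 X1.000 Y8.000
G1 X3.050 Y3.050
G1 X8.000 Y1.000
G1 X12.950 Y3.050
G1 X15.000 Y8.000
; layer 2
G0 Z4.000
G0 X14.000 Y8.000
G1 X12.243 Y12.243
G1 X8.000 Y14.000
G1 X3.757 Y12.243
G1 X2.000 Y8.000
G1 X3.757 Y3.757
G1 X8.000 Y2.000
G1 X12.243 Y3.757
G1 X14.000 Y8.000
; layer 3
G0 Z6.000
G0 X13.000 Y8.000
G1 X11.536 Y11.536
G1 X8.000 Y13.000
G1 X4.464 Y11.536
G1 X3.000 Y8.000
G1 X4.464 Y4.464
G1 X8.000 Y3.000
G1 X11.536 Y4.464
G1 X13.000 Y8.000
; layer 4
G0 Z8.000
G0 X12.000 Y8.000
G1 X10.829 Y10.829
G1 X8.000 Y12.000
G1 X5.171 Y10.829
G1 X4.000 Y8.000
G1 X5.171 Y5.171
G1 X8.000 Y4.000
G1 X10.829 Y5.171
G1 X12.000 Y8.000
; layer 5
G0 Z10.000
G0 X11.000 Y8.000
G1 X10.121 Y10.121
G1 X8.000 Y11.000
G1 X5.879 Y10.121
G1 X5.000 Y8.000
G1 X5.879 Y5.879
G1 X8.000 Y5.000
G1 X10.121 Y5.879
G1 X11.000 Y8.000
; layer 6
G0 Z12.000
G0 X10.000 Y8.000
G1 X9.414 Y9.414
G1 X8.000 Y10.000
G1 X6.586 Y9.414
G1 X6.000 Y8.000
G1 X6.586 Y6.586
G1 X8.000 Y6.000
G1 X9.414 Y6.586
G1 X10.000 Y8.000
; layer 7
G0 Z14.000
G0 X9.000 Y8.000
G1 X8.707 Y8.707
G1 X8.000 Y9.000
G1 X7.293 Y8.707
G1 X7.000 Y8.000
G1 X7.293 Y7.293
G1 X8.000 Y7.000
G1 X8.707 Y7.293
G1 X9.000 Y8.000
M2 ; end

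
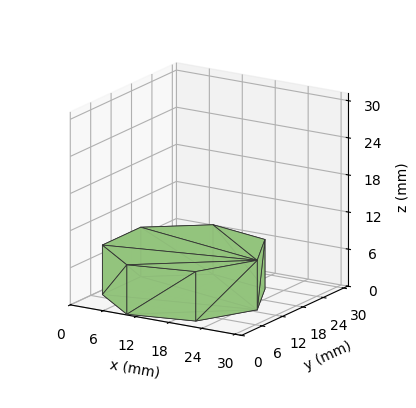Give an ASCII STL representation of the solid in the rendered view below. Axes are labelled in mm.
Reading the render: the shape is a regular 7-sided prism (a cylinder approximated with 7 flat sides), circumscribed radius ≈ 13 mm, height ≈ 8 mm (dimensions read to the nearest mm from the axis ticks). For the STL, each face is triangulated and given an outward normal.

solid part
  facet normal 0.0000 0.0000 -1.0000
    outer loop
      vertex 10.11 25.67 0.00
      vertex 21.11 23.16 0.00
      vertex 26.00 13.00 0.00
    endloop
  endfacet
  facet normal 0.0000 0.0000 -1.0000
    outer loop
      vertex 1.29 18.64 0.00
      vertex 10.11 25.67 0.00
      vertex 26.00 13.00 0.00
    endloop
  endfacet
  facet normal 0.0000 0.0000 -1.0000
    outer loop
      vertex 1.29 7.36 0.00
      vertex 1.29 18.64 0.00
      vertex 26.00 13.00 0.00
    endloop
  endfacet
  facet normal 0.0000 0.0000 -1.0000
    outer loop
      vertex 10.11 0.33 0.00
      vertex 1.29 7.36 0.00
      vertex 26.00 13.00 0.00
    endloop
  endfacet
  facet normal 0.0000 0.0000 -1.0000
    outer loop
      vertex 21.11 2.84 0.00
      vertex 10.11 0.33 0.00
      vertex 26.00 13.00 0.00
    endloop
  endfacet
  facet normal 0.0000 0.0000 1.0000
    outer loop
      vertex 26.00 13.00 8.00
      vertex 21.11 23.16 8.00
      vertex 10.11 25.67 8.00
    endloop
  endfacet
  facet normal 0.0000 0.0000 1.0000
    outer loop
      vertex 26.00 13.00 8.00
      vertex 10.11 25.67 8.00
      vertex 1.29 18.64 8.00
    endloop
  endfacet
  facet normal 0.0000 0.0000 1.0000
    outer loop
      vertex 26.00 13.00 8.00
      vertex 1.29 18.64 8.00
      vertex 1.29 7.36 8.00
    endloop
  endfacet
  facet normal 0.0000 0.0000 1.0000
    outer loop
      vertex 26.00 13.00 8.00
      vertex 1.29 7.36 8.00
      vertex 10.11 0.33 8.00
    endloop
  endfacet
  facet normal 0.0000 0.0000 1.0000
    outer loop
      vertex 26.00 13.00 8.00
      vertex 10.11 0.33 8.00
      vertex 21.11 2.84 8.00
    endloop
  endfacet
  facet normal 0.9011 0.4337 0.0000
    outer loop
      vertex 26.00 13.00 0.00
      vertex 21.11 23.16 0.00
      vertex 21.11 23.16 8.00
    endloop
  endfacet
  facet normal 0.9011 0.4337 0.0000
    outer loop
      vertex 26.00 13.00 0.00
      vertex 21.11 23.16 8.00
      vertex 26.00 13.00 8.00
    endloop
  endfacet
  facet normal 0.2225 0.9749 0.0000
    outer loop
      vertex 21.11 23.16 0.00
      vertex 10.11 25.67 0.00
      vertex 10.11 25.67 8.00
    endloop
  endfacet
  facet normal 0.2225 0.9749 0.0000
    outer loop
      vertex 21.11 23.16 0.00
      vertex 10.11 25.67 8.00
      vertex 21.11 23.16 8.00
    endloop
  endfacet
  facet normal -0.6233 0.7820 0.0000
    outer loop
      vertex 10.11 25.67 0.00
      vertex 1.29 18.64 0.00
      vertex 1.29 18.64 8.00
    endloop
  endfacet
  facet normal -0.6233 0.7820 0.0000
    outer loop
      vertex 10.11 25.67 0.00
      vertex 1.29 18.64 8.00
      vertex 10.11 25.67 8.00
    endloop
  endfacet
  facet normal -1.0000 0.0000 0.0000
    outer loop
      vertex 1.29 18.64 0.00
      vertex 1.29 7.36 0.00
      vertex 1.29 7.36 8.00
    endloop
  endfacet
  facet normal -1.0000 0.0000 0.0000
    outer loop
      vertex 1.29 18.64 0.00
      vertex 1.29 7.36 8.00
      vertex 1.29 18.64 8.00
    endloop
  endfacet
  facet normal -0.6233 -0.7820 0.0000
    outer loop
      vertex 1.29 7.36 0.00
      vertex 10.11 0.33 0.00
      vertex 10.11 0.33 8.00
    endloop
  endfacet
  facet normal -0.6233 -0.7820 0.0000
    outer loop
      vertex 1.29 7.36 0.00
      vertex 10.11 0.33 8.00
      vertex 1.29 7.36 8.00
    endloop
  endfacet
  facet normal 0.2225 -0.9749 0.0000
    outer loop
      vertex 10.11 0.33 0.00
      vertex 21.11 2.84 0.00
      vertex 21.11 2.84 8.00
    endloop
  endfacet
  facet normal 0.2225 -0.9749 0.0000
    outer loop
      vertex 10.11 0.33 0.00
      vertex 21.11 2.84 8.00
      vertex 10.11 0.33 8.00
    endloop
  endfacet
  facet normal 0.9011 -0.4337 0.0000
    outer loop
      vertex 21.11 2.84 0.00
      vertex 26.00 13.00 0.00
      vertex 26.00 13.00 8.00
    endloop
  endfacet
  facet normal 0.9011 -0.4337 0.0000
    outer loop
      vertex 21.11 2.84 0.00
      vertex 26.00 13.00 8.00
      vertex 21.11 2.84 8.00
    endloop
  endfacet
endsolid part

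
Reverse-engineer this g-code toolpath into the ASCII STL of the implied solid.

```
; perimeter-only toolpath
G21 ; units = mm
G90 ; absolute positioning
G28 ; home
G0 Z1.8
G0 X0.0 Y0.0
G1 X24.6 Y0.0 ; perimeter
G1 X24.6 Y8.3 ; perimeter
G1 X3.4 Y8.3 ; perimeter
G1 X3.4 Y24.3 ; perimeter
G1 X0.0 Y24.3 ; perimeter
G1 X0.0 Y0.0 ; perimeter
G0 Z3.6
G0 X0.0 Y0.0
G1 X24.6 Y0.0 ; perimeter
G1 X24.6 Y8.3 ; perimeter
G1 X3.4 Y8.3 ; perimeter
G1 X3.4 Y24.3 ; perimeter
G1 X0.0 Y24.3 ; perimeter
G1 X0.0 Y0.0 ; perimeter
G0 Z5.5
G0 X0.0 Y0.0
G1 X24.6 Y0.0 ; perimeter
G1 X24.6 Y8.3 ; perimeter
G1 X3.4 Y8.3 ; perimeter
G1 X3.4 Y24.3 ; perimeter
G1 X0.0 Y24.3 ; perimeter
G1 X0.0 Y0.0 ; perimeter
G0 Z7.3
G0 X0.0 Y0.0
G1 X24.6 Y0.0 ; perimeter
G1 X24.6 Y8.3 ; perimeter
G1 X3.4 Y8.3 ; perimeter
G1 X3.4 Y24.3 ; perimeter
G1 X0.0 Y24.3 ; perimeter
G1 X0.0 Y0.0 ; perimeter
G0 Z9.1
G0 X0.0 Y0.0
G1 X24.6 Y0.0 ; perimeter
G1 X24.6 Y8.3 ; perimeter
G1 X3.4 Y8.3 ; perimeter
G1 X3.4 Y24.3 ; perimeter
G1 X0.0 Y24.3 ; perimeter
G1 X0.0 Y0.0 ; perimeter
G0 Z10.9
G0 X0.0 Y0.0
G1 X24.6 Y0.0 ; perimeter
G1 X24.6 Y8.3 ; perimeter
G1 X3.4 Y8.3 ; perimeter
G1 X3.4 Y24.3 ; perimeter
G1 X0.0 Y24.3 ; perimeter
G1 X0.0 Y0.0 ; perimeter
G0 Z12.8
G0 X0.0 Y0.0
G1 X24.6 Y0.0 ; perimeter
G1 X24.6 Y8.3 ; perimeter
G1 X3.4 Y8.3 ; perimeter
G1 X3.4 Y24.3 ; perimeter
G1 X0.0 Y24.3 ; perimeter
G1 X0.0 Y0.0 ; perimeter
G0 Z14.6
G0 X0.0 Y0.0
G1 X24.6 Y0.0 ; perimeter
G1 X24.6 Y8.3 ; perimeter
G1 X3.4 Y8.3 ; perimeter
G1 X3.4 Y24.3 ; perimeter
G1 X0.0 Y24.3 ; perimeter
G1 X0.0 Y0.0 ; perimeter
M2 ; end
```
solid part
  facet normal 0.0000 0.0000 -1.0000
    outer loop
      vertex 24.6 8.3 0.0
      vertex 24.6 0.0 0.0
      vertex 0.0 0.0 0.0
    endloop
  endfacet
  facet normal 0.0000 0.0000 -1.0000
    outer loop
      vertex 3.4 8.3 0.0
      vertex 24.6 8.3 0.0
      vertex 0.0 0.0 0.0
    endloop
  endfacet
  facet normal 0.0000 0.0000 -1.0000
    outer loop
      vertex 3.4 24.3 0.0
      vertex 3.4 8.3 0.0
      vertex 0.0 0.0 0.0
    endloop
  endfacet
  facet normal 0.0000 0.0000 -1.0000
    outer loop
      vertex 0.0 24.3 0.0
      vertex 3.4 24.3 0.0
      vertex 0.0 0.0 0.0
    endloop
  endfacet
  facet normal 0.0000 0.0000 1.0000
    outer loop
      vertex 0.0 0.0 14.6
      vertex 24.6 0.0 14.6
      vertex 24.6 8.3 14.6
    endloop
  endfacet
  facet normal 0.0000 0.0000 1.0000
    outer loop
      vertex 0.0 0.0 14.6
      vertex 24.6 8.3 14.6
      vertex 3.4 8.3 14.6
    endloop
  endfacet
  facet normal 0.0000 0.0000 1.0000
    outer loop
      vertex 0.0 0.0 14.6
      vertex 3.4 8.3 14.6
      vertex 3.4 24.3 14.6
    endloop
  endfacet
  facet normal 0.0000 0.0000 1.0000
    outer loop
      vertex 0.0 0.0 14.6
      vertex 3.4 24.3 14.6
      vertex 0.0 24.3 14.6
    endloop
  endfacet
  facet normal 0.0000 -1.0000 0.0000
    outer loop
      vertex 0.0 0.0 0.0
      vertex 24.6 0.0 0.0
      vertex 24.6 0.0 14.6
    endloop
  endfacet
  facet normal 0.0000 -1.0000 0.0000
    outer loop
      vertex 0.0 0.0 0.0
      vertex 24.6 0.0 14.6
      vertex 0.0 0.0 14.6
    endloop
  endfacet
  facet normal 1.0000 0.0000 0.0000
    outer loop
      vertex 24.6 0.0 0.0
      vertex 24.6 8.3 0.0
      vertex 24.6 8.3 14.6
    endloop
  endfacet
  facet normal 1.0000 0.0000 0.0000
    outer loop
      vertex 24.6 0.0 0.0
      vertex 24.6 8.3 14.6
      vertex 24.6 0.0 14.6
    endloop
  endfacet
  facet normal 0.0000 1.0000 0.0000
    outer loop
      vertex 24.6 8.3 0.0
      vertex 3.4 8.3 0.0
      vertex 3.4 8.3 14.6
    endloop
  endfacet
  facet normal 0.0000 1.0000 0.0000
    outer loop
      vertex 24.6 8.3 0.0
      vertex 3.4 8.3 14.6
      vertex 24.6 8.3 14.6
    endloop
  endfacet
  facet normal 1.0000 0.0000 0.0000
    outer loop
      vertex 3.4 8.3 0.0
      vertex 3.4 24.3 0.0
      vertex 3.4 24.3 14.6
    endloop
  endfacet
  facet normal 1.0000 0.0000 0.0000
    outer loop
      vertex 3.4 8.3 0.0
      vertex 3.4 24.3 14.6
      vertex 3.4 8.3 14.6
    endloop
  endfacet
  facet normal 0.0000 1.0000 0.0000
    outer loop
      vertex 3.4 24.3 0.0
      vertex 0.0 24.3 0.0
      vertex 0.0 24.3 14.6
    endloop
  endfacet
  facet normal 0.0000 1.0000 0.0000
    outer loop
      vertex 3.4 24.3 0.0
      vertex 0.0 24.3 14.6
      vertex 3.4 24.3 14.6
    endloop
  endfacet
  facet normal -1.0000 0.0000 0.0000
    outer loop
      vertex 0.0 24.3 0.0
      vertex 0.0 0.0 0.0
      vertex 0.0 0.0 14.6
    endloop
  endfacet
  facet normal -1.0000 0.0000 0.0000
    outer loop
      vertex 0.0 24.3 0.0
      vertex 0.0 0.0 14.6
      vertex 0.0 24.3 14.6
    endloop
  endfacet
endsolid part

The G0 Z moves step by Δz≈1.8 mm. Every layer's G1 loop is the same polygon, so the solid is a straight extrusion of it from z=0 to z≈14.6. Closing with flat bottom and top caps and triangulating gives 20 facets — an L-shaped prism: outer 24.6 × 24.3 mm, arm thicknesses ≈ 8.3 mm (horizontal) and 3.4 mm (vertical), extruded 14.6 mm in z.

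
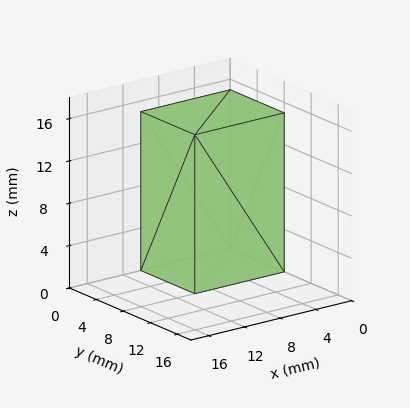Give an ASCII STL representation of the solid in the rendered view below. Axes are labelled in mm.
Reading the render: the shape is a rectangular box, roughly 10 × 8 mm footprint and 15 mm tall (dimensions read to the nearest mm from the axis ticks). For the STL, each face is triangulated and given an outward normal.

solid part
  facet normal 0.0000 0.0000 -1.0000
    outer loop
      vertex 10.000 8.000 0.000
      vertex 10.000 0.000 0.000
      vertex 0.000 0.000 0.000
    endloop
  endfacet
  facet normal 0.0000 0.0000 -1.0000
    outer loop
      vertex 0.000 8.000 0.000
      vertex 10.000 8.000 0.000
      vertex 0.000 0.000 0.000
    endloop
  endfacet
  facet normal 0.0000 0.0000 1.0000
    outer loop
      vertex 0.000 0.000 15.000
      vertex 10.000 0.000 15.000
      vertex 10.000 8.000 15.000
    endloop
  endfacet
  facet normal 0.0000 0.0000 1.0000
    outer loop
      vertex 0.000 0.000 15.000
      vertex 10.000 8.000 15.000
      vertex 0.000 8.000 15.000
    endloop
  endfacet
  facet normal 0.0000 -1.0000 0.0000
    outer loop
      vertex 0.000 0.000 0.000
      vertex 10.000 0.000 0.000
      vertex 10.000 0.000 15.000
    endloop
  endfacet
  facet normal 0.0000 -1.0000 0.0000
    outer loop
      vertex 0.000 0.000 0.000
      vertex 10.000 0.000 15.000
      vertex 0.000 0.000 15.000
    endloop
  endfacet
  facet normal 0.0000 1.0000 0.0000
    outer loop
      vertex 10.000 8.000 15.000
      vertex 10.000 8.000 0.000
      vertex 0.000 8.000 0.000
    endloop
  endfacet
  facet normal 0.0000 1.0000 0.0000
    outer loop
      vertex 0.000 8.000 15.000
      vertex 10.000 8.000 15.000
      vertex 0.000 8.000 0.000
    endloop
  endfacet
  facet normal -1.0000 0.0000 0.0000
    outer loop
      vertex 0.000 8.000 15.000
      vertex 0.000 8.000 0.000
      vertex 0.000 0.000 0.000
    endloop
  endfacet
  facet normal -1.0000 0.0000 0.0000
    outer loop
      vertex 0.000 0.000 15.000
      vertex 0.000 8.000 15.000
      vertex 0.000 0.000 0.000
    endloop
  endfacet
  facet normal 1.0000 0.0000 0.0000
    outer loop
      vertex 10.000 0.000 0.000
      vertex 10.000 8.000 0.000
      vertex 10.000 8.000 15.000
    endloop
  endfacet
  facet normal 1.0000 0.0000 0.0000
    outer loop
      vertex 10.000 0.000 0.000
      vertex 10.000 8.000 15.000
      vertex 10.000 0.000 15.000
    endloop
  endfacet
endsolid part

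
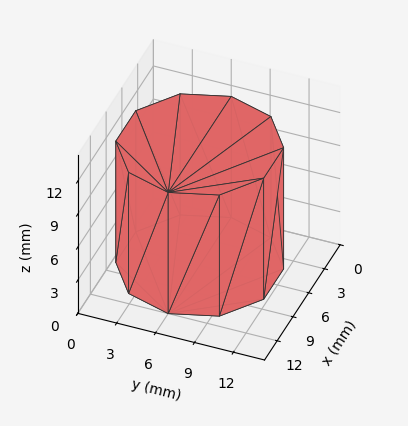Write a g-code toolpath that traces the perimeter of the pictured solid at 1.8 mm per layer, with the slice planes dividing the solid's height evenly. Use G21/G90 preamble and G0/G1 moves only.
Reading the render: the shape is a regular 10-sided prism (a cylinder approximated with 10 flat sides), circumscribed radius ≈ 6 mm, height ≈ 11 mm (dimensions read to the nearest mm from the axis ticks). For the g-code, the solid's height is divided into equal slices at the stated Δz and each level perimeter traced with G1 moves after a G0 lift.

; perimeter-only toolpath
G21 ; units = mm
G90 ; absolute positioning
G28 ; home
; layer 1
G0 Z1.8
G0 X12.0 Y6.0
G1 X10.9 Y9.5
G1 X7.9 Y11.7
G1 X4.1 Y11.7
G1 X1.1 Y9.5
G1 X0.0 Y6.0
G1 X1.1 Y2.5
G1 X4.1 Y0.3
G1 X7.9 Y0.3
G1 X10.9 Y2.5
G1 X12.0 Y6.0
; layer 2
G0 Z3.7
G0 X12.0 Y6.0
G1 X10.9 Y9.5
G1 X7.9 Y11.7
G1 X4.1 Y11.7
G1 X1.1 Y9.5
G1 X0.0 Y6.0
G1 X1.1 Y2.5
G1 X4.1 Y0.3
G1 X7.9 Y0.3
G1 X10.9 Y2.5
G1 X12.0 Y6.0
; layer 3
G0 Z5.5
G0 X12.0 Y6.0
G1 X10.9 Y9.5
G1 X7.9 Y11.7
G1 X4.1 Y11.7
G1 X1.1 Y9.5
G1 X0.0 Y6.0
G1 X1.1 Y2.5
G1 X4.1 Y0.3
G1 X7.9 Y0.3
G1 X10.9 Y2.5
G1 X12.0 Y6.0
; layer 4
G0 Z7.3
G0 X12.0 Y6.0
G1 X10.9 Y9.5
G1 X7.9 Y11.7
G1 X4.1 Y11.7
G1 X1.1 Y9.5
G1 X0.0 Y6.0
G1 X1.1 Y2.5
G1 X4.1 Y0.3
G1 X7.9 Y0.3
G1 X10.9 Y2.5
G1 X12.0 Y6.0
; layer 5
G0 Z9.2
G0 X12.0 Y6.0
G1 X10.9 Y9.5
G1 X7.9 Y11.7
G1 X4.1 Y11.7
G1 X1.1 Y9.5
G1 X0.0 Y6.0
G1 X1.1 Y2.5
G1 X4.1 Y0.3
G1 X7.9 Y0.3
G1 X10.9 Y2.5
G1 X12.0 Y6.0
; layer 6
G0 Z11.0
G0 X12.0 Y6.0
G1 X10.9 Y9.5
G1 X7.9 Y11.7
G1 X4.1 Y11.7
G1 X1.1 Y9.5
G1 X0.0 Y6.0
G1 X1.1 Y2.5
G1 X4.1 Y0.3
G1 X7.9 Y0.3
G1 X10.9 Y2.5
G1 X12.0 Y6.0
M2 ; end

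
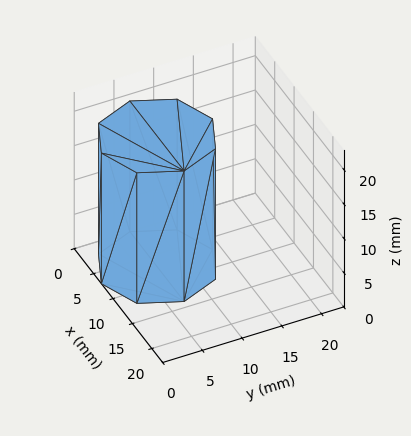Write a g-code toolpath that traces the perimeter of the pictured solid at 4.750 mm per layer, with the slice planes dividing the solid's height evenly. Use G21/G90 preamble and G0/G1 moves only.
Reading the render: the shape is a regular 8-sided prism (a cylinder approximated with 8 flat sides), circumscribed radius ≈ 7 mm, height ≈ 19 mm (dimensions read to the nearest mm from the axis ticks). For the g-code, the solid's height is divided into equal slices at the stated Δz and each level perimeter traced with G1 moves after a G0 lift.

; perimeter-only toolpath
G21 ; units = mm
G90 ; absolute positioning
G28 ; home
; layer 1
G0 Z4.750
G0 X14.000 Y7.000
G1 X11.950 Y11.950
G1 X7.000 Y14.000
G1 X2.050 Y11.950
G1 X0.000 Y7.000
G1 X2.050 Y2.050
G1 X7.000 Y0.000
G1 X11.950 Y2.050
G1 X14.000 Y7.000
; layer 2
G0 Z9.500
G0 X14.000 Y7.000
G1 X11.950 Y11.950
G1 X7.000 Y14.000
G1 X2.050 Y11.950
G1 X0.000 Y7.000
G1 X2.050 Y2.050
G1 X7.000 Y0.000
G1 X11.950 Y2.050
G1 X14.000 Y7.000
; layer 3
G0 Z14.250
G0 X14.000 Y7.000
G1 X11.950 Y11.950
G1 X7.000 Y14.000
G1 X2.050 Y11.950
G1 X0.000 Y7.000
G1 X2.050 Y2.050
G1 X7.000 Y0.000
G1 X11.950 Y2.050
G1 X14.000 Y7.000
; layer 4
G0 Z19.000
G0 X14.000 Y7.000
G1 X11.950 Y11.950
G1 X7.000 Y14.000
G1 X2.050 Y11.950
G1 X0.000 Y7.000
G1 X2.050 Y2.050
G1 X7.000 Y0.000
G1 X11.950 Y2.050
G1 X14.000 Y7.000
M2 ; end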